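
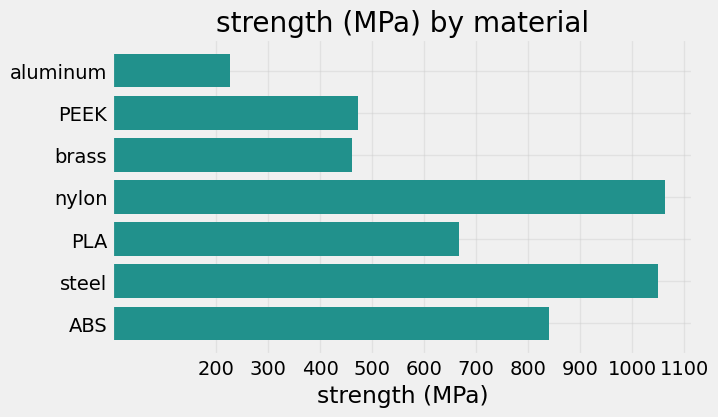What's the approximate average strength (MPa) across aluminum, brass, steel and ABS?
(200 + 500 + 1000 + 800) / 4 ≈ 625.

≈ 625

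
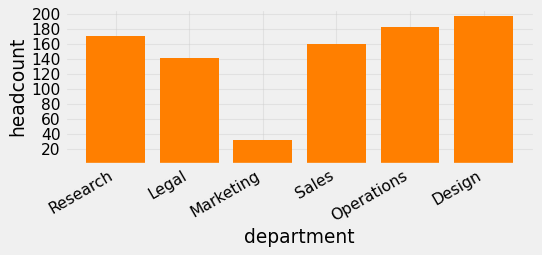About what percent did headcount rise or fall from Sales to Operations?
Sales ≈ 160, Operations ≈ 180; (180 − 160) / 160 ≈ +12.5%.

≈ +12.5%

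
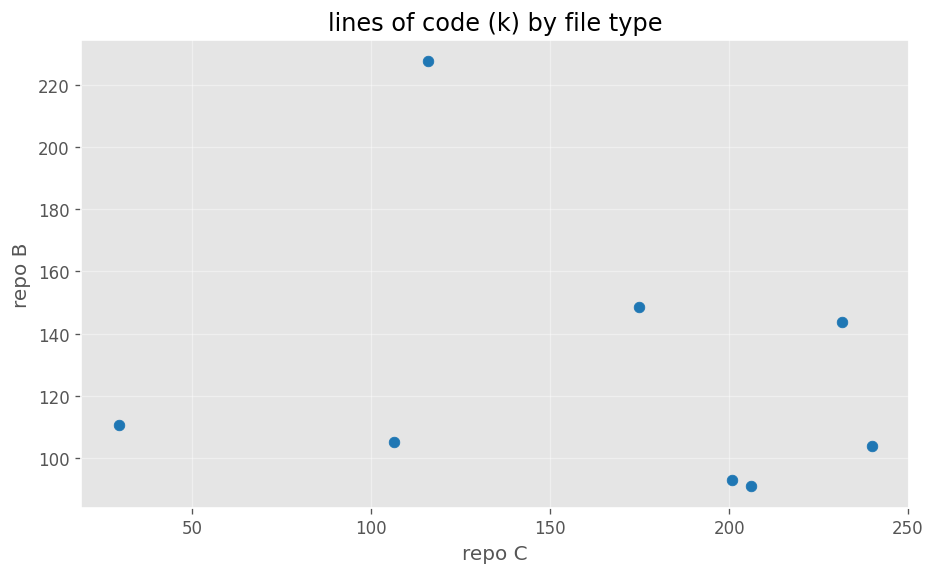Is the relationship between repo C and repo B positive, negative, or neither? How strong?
no clear correlation

Points are roughly uncorrelated; weak (|r| ≈ 0.2).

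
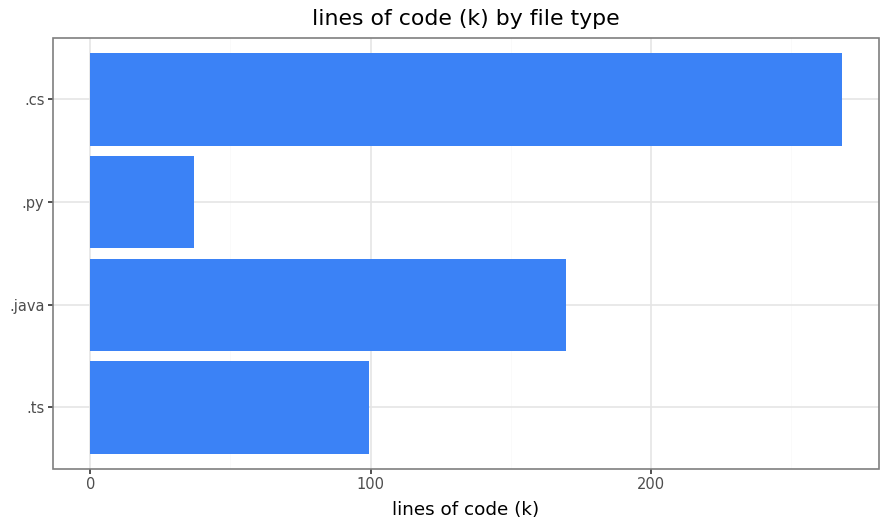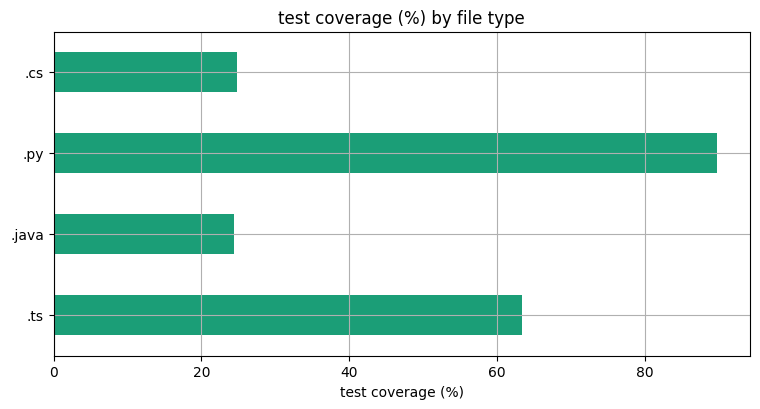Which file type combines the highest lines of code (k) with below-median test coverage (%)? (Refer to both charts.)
Chart 2 median test coverage (%) ≈ 40; below-median file types: .java, .cs. Among those, .cs has the highest lines of code (k) (≈ 275).

.cs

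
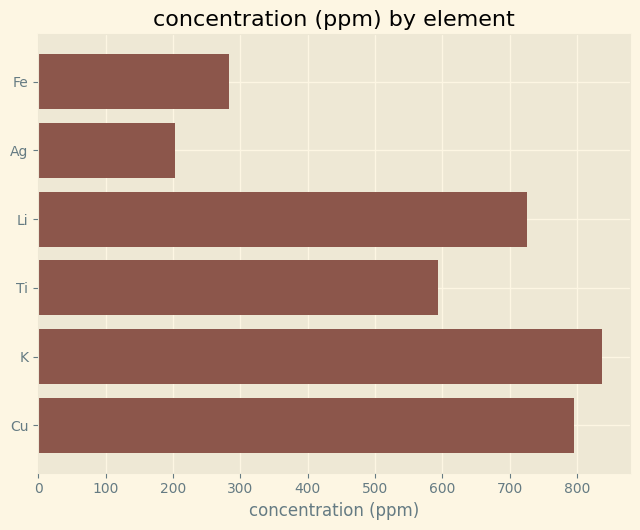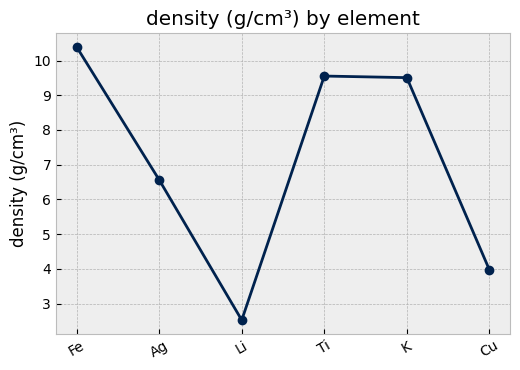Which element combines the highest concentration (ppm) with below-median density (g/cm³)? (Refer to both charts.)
Chart 2 median density (g/cm³) ≈ 8; below-median elements: Ag, Li, Cu. Among those, Cu has the highest concentration (ppm) (≈ 800).

Cu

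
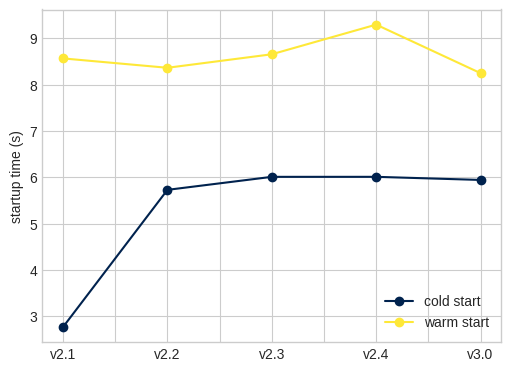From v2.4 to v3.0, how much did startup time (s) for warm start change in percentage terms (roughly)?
v2.4 ≈ 9, v3.0 ≈ 8; (8 − 9) / 9 ≈ -11.1%.

≈ -11.1%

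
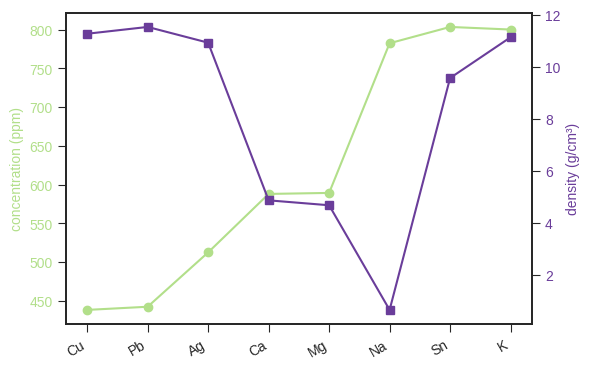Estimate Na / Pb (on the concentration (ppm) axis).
≈ 1.78×

Na ≈ 800, Pb ≈ 450; 800/450 ≈ 1.78.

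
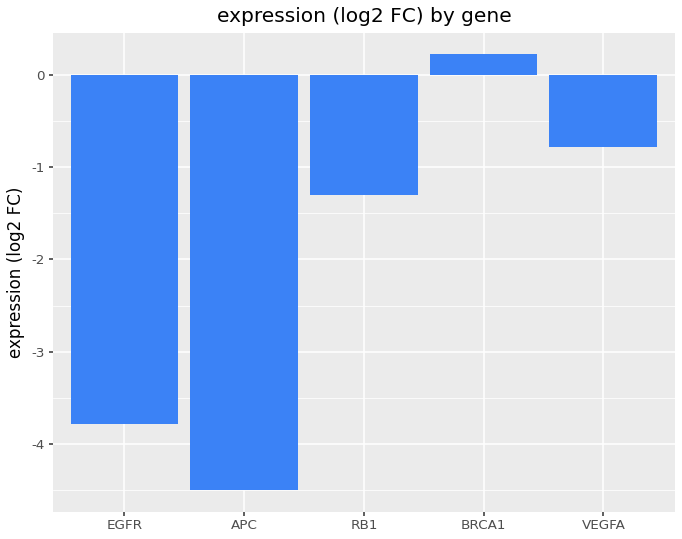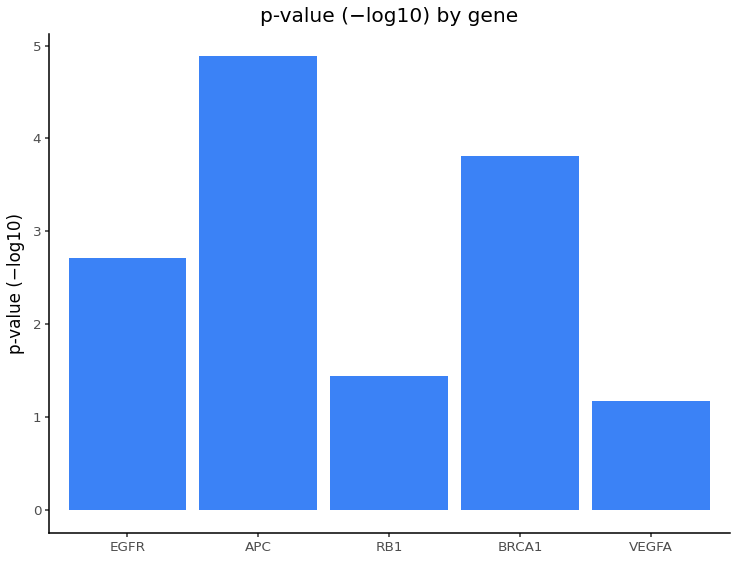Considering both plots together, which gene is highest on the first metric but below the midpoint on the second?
Chart 2 median p-value (−log10) ≈ 2.5; below-median genes: RB1, VEGFA. Among those, VEGFA has the highest expression (log2 FC) (≈ -0.8).

VEGFA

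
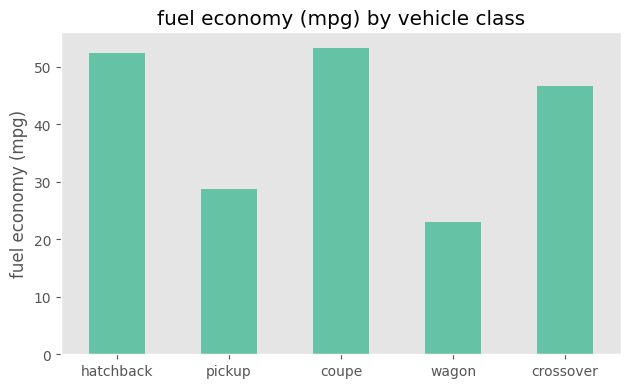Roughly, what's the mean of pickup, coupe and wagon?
(30 + 55 + 25) / 3 ≈ 37.

≈ 37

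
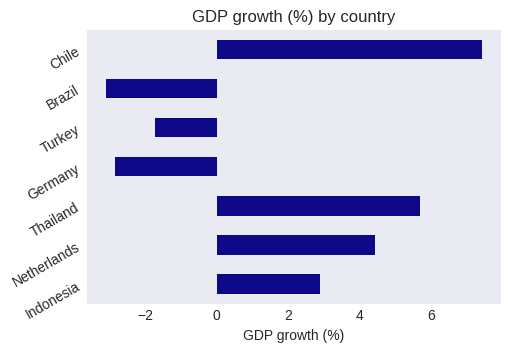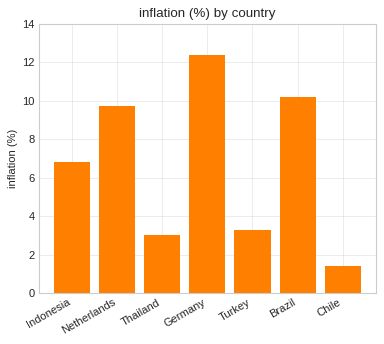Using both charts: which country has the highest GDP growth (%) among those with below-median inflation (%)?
Chart 2 median inflation (%) ≈ 6; below-median countries: Thailand, Turkey, Chile. Among those, Chile has the highest GDP growth (%) (≈ 7).

Chile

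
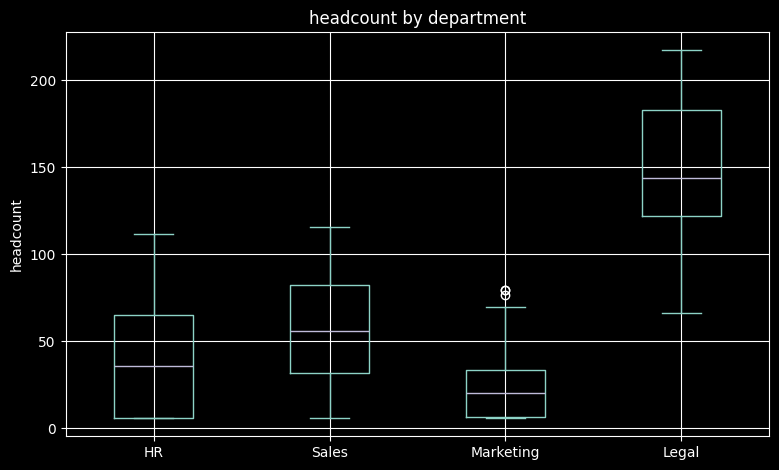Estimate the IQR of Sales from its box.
Q3 ≈ 80, Q1 ≈ 30; IQR ≈ 50.

≈ 50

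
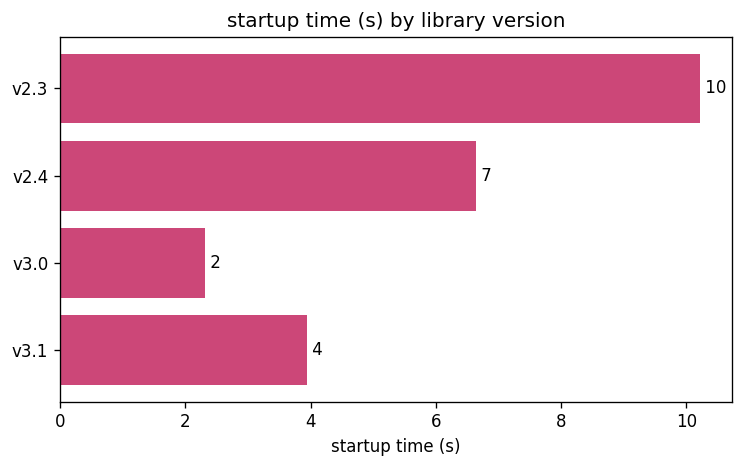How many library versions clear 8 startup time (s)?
Above 8: v2.3.

1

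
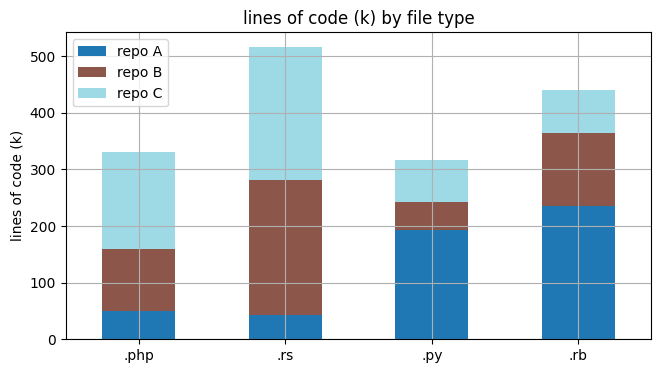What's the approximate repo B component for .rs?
repo B top ≈ 300, bottom ≈ 50; segment ≈ 250.

≈ 250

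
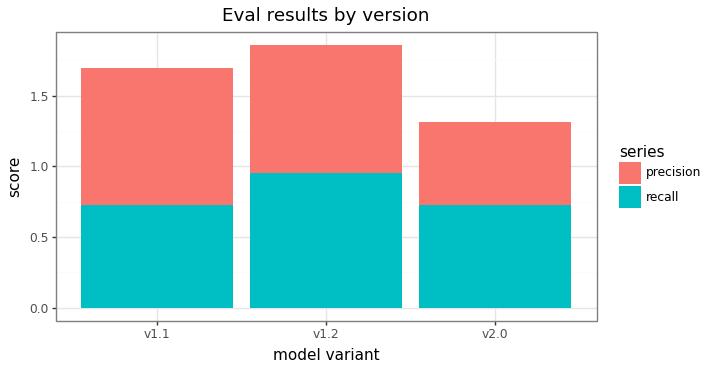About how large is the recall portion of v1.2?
recall top ≈ 1.0, bottom ≈ 0.0; segment ≈ 1.0.

≈ 1.0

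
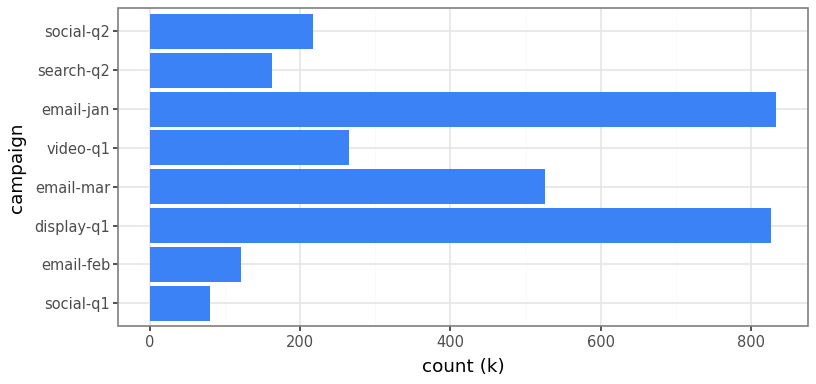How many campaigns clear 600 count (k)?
2

Above 600: display-q1, email-jan.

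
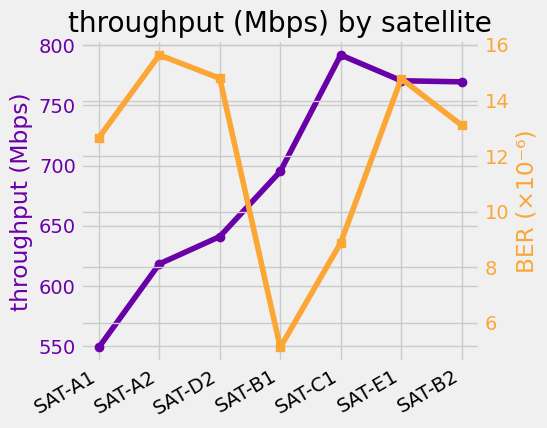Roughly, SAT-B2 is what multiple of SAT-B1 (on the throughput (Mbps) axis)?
≈ 1.11×

SAT-B2 ≈ 775, SAT-B1 ≈ 700; 775/700 ≈ 1.11.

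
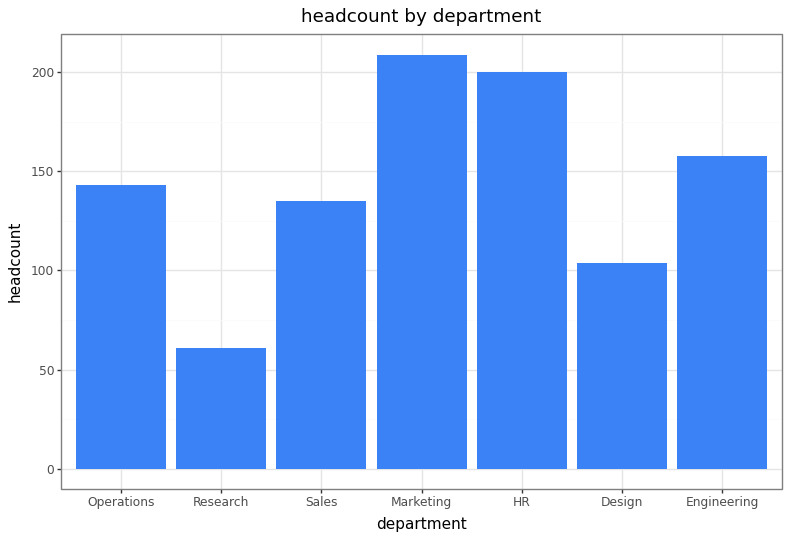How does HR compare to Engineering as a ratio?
HR ≈ 200, Engineering ≈ 160; 200/160 ≈ 1.25.

≈ 1.25×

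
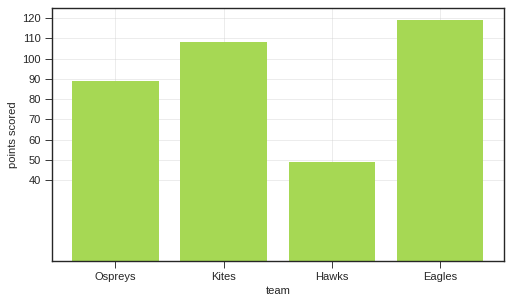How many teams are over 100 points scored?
2

Above 100: Kites, Eagles.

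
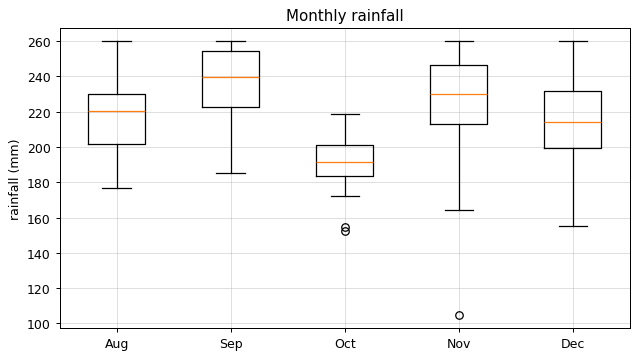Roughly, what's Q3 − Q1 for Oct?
≈ 15

Q3 ≈ 200, Q1 ≈ 185; IQR ≈ 15.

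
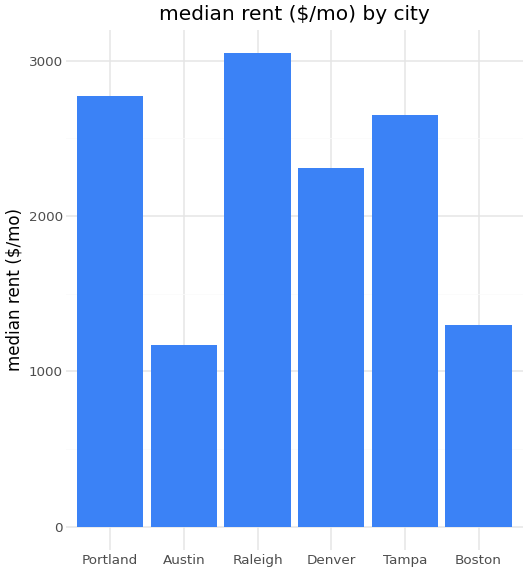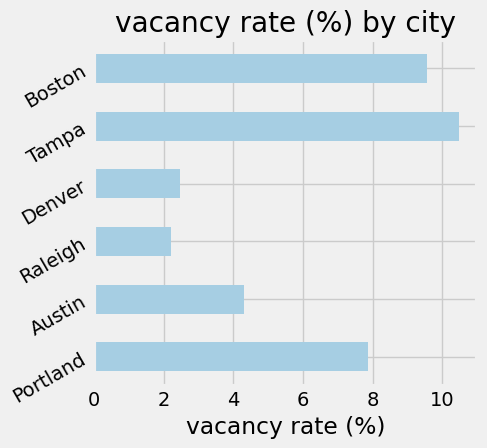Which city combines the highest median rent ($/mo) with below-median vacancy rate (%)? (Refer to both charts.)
Raleigh

Chart 2 median vacancy rate (%) ≈ 6; below-median cities: Austin, Raleigh, Denver. Among those, Raleigh has the highest median rent ($/mo) (≈ 3000).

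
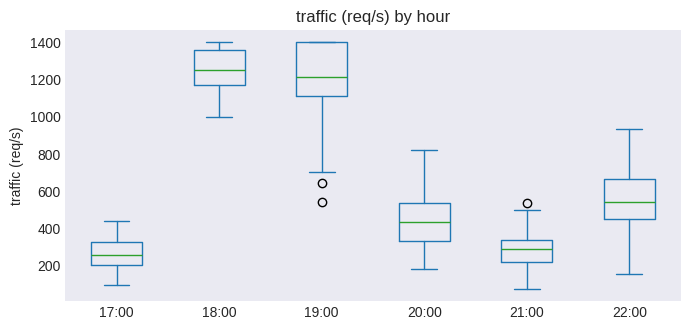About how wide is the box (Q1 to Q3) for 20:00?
≈ 200

Q3 ≈ 500, Q1 ≈ 300; IQR ≈ 200.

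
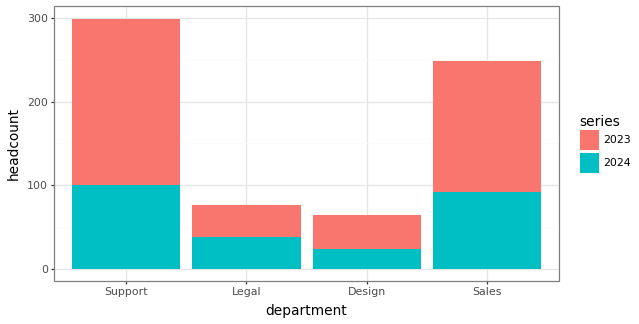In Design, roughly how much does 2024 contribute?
≈ 25

2024 top ≈ 25, bottom ≈ 0; segment ≈ 25.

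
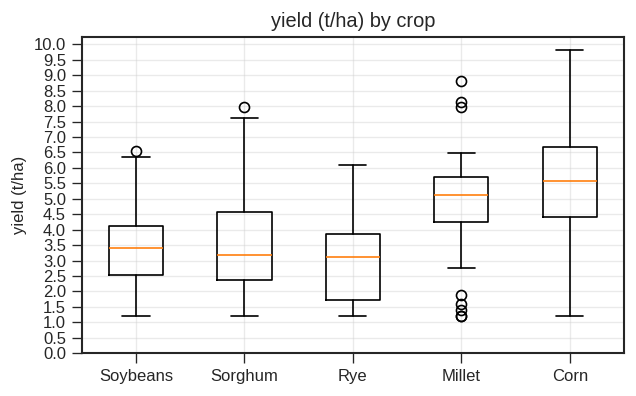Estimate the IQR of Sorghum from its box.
≈ 2.0

Q3 ≈ 4.5, Q1 ≈ 2.5; IQR ≈ 2.0.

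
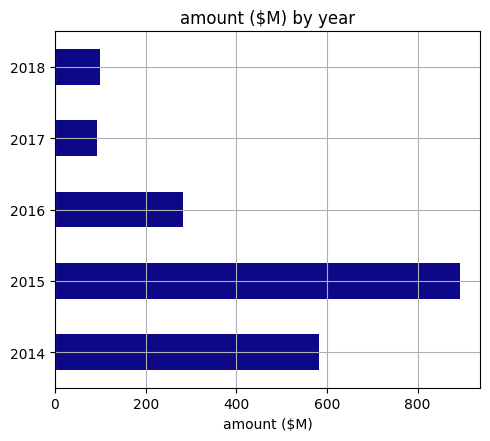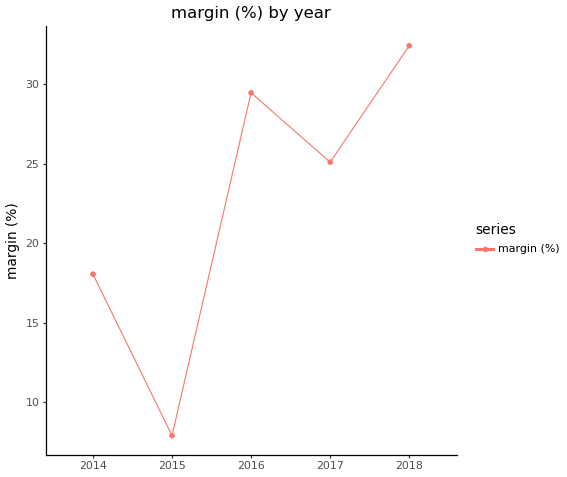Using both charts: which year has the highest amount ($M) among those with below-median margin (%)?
Chart 2 median margin (%) ≈ 25; below-median years: 2014, 2015. Among those, 2015 has the highest amount ($M) (≈ 900).

2015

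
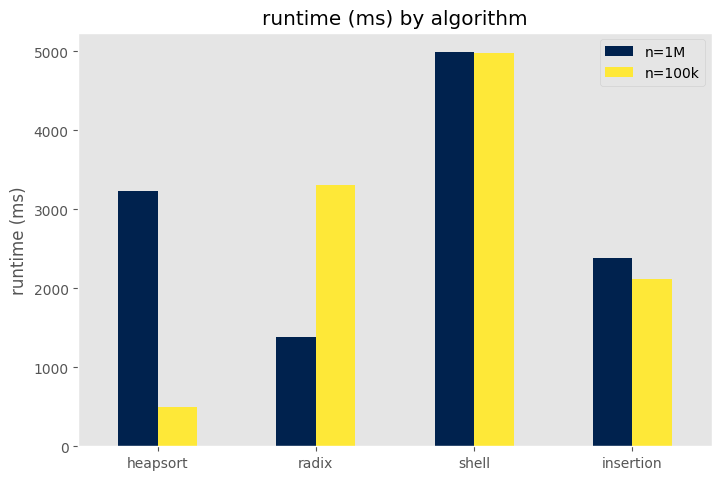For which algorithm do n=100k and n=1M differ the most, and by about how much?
heapsort: n=100k ≈ 500, n=1M ≈ 3000 → gap ≈ 2500. Next-largest (radix) is only ≈ 2000.

heapsort, ≈ 2500 ms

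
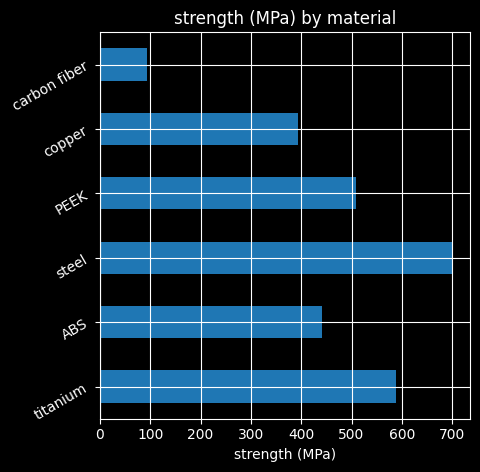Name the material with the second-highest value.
titanium

Top 3: steel ≈ 700, titanium ≈ 600, PEEK ≈ 500.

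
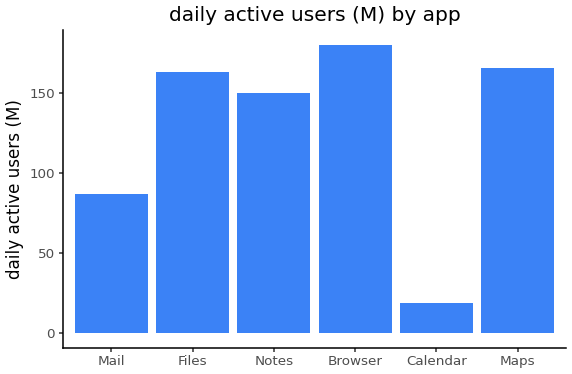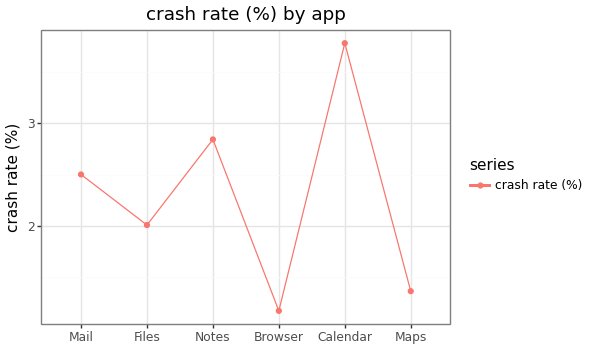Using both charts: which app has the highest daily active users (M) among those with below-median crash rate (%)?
Browser

Chart 2 median crash rate (%) ≈ 2.5; below-median apps: Files, Browser, Maps. Among those, Browser has the highest daily active users (M) (≈ 180).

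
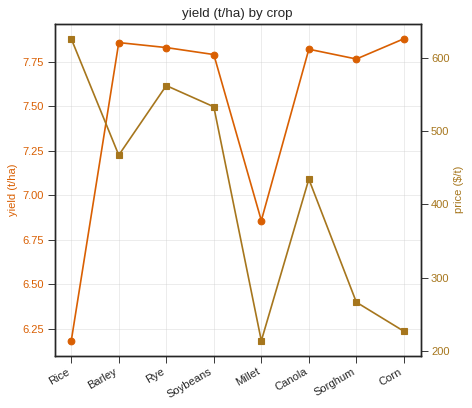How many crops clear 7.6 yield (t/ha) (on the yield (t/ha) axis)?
Above 7.6: Barley, Rye, Soybeans, Canola, Sorghum, Corn.

6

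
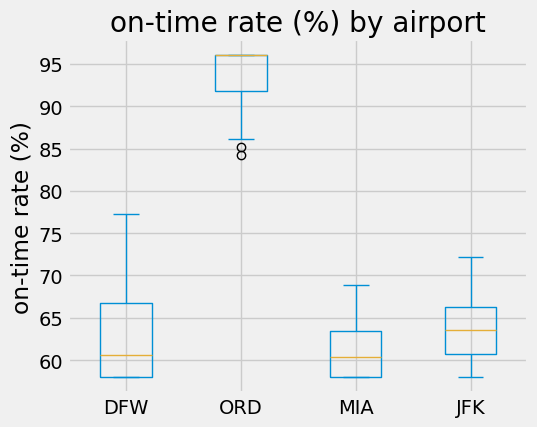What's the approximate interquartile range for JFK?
≈ 5

Q3 ≈ 65, Q1 ≈ 60; IQR ≈ 5.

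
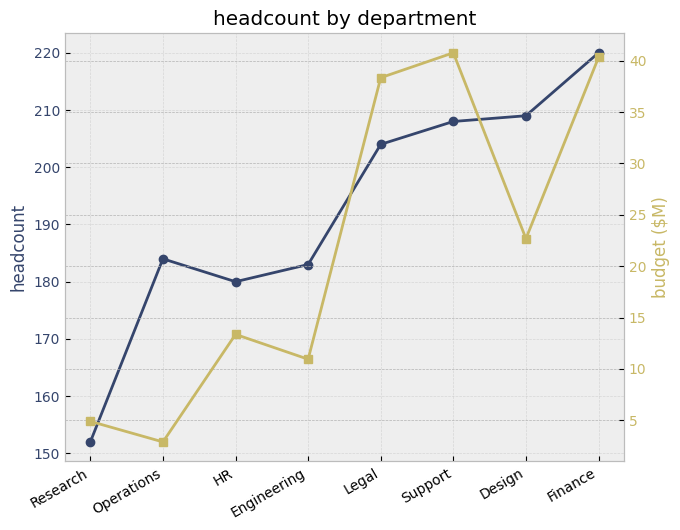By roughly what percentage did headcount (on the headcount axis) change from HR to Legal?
≈ +11.1%

HR ≈ 180, Legal ≈ 200; (200 − 180) / 180 ≈ +11.1%.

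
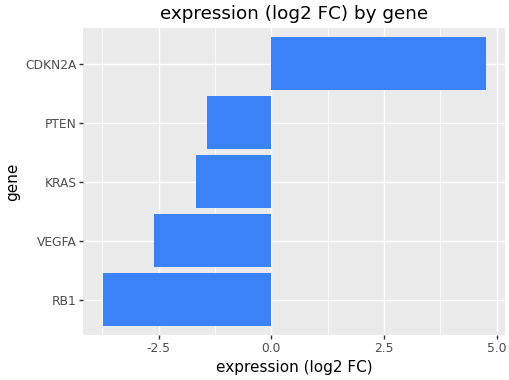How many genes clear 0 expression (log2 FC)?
Above 0: CDKN2A.

1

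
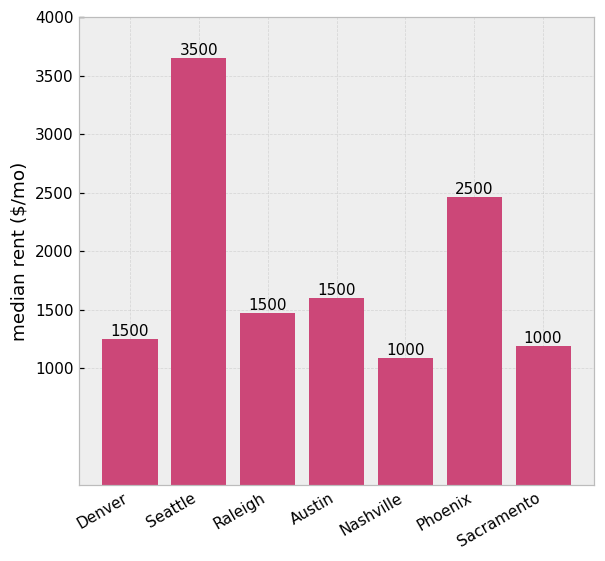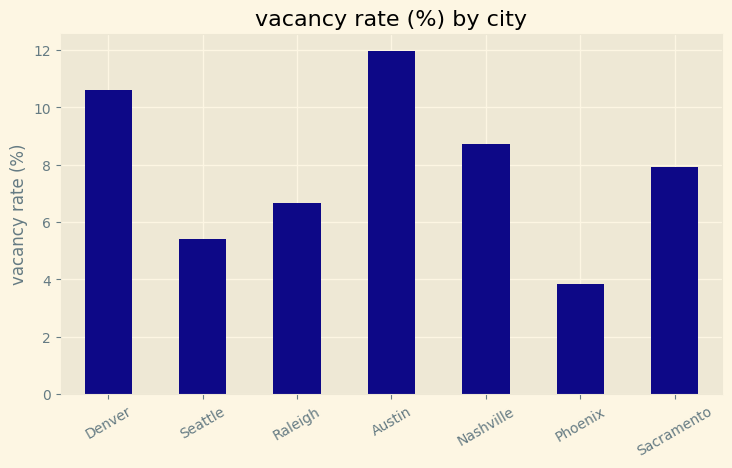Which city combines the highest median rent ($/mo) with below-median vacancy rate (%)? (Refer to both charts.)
Seattle

Chart 2 median vacancy rate (%) ≈ 8; below-median cities: Seattle, Raleigh, Phoenix. Among those, Seattle has the highest median rent ($/mo) (≈ 3500).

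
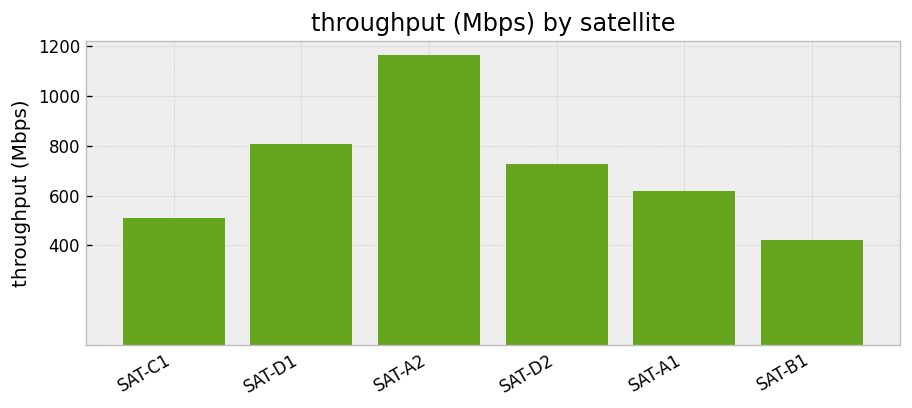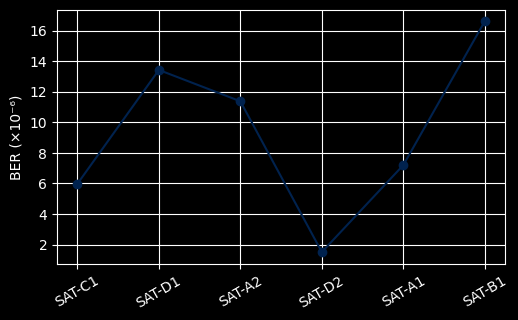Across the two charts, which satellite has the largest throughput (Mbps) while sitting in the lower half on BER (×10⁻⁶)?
Chart 2 median BER (×10⁻⁶) ≈ 10; below-median satellites: SAT-C1, SAT-D2, SAT-A1. Among those, SAT-D2 has the highest throughput (Mbps) (≈ 800).

SAT-D2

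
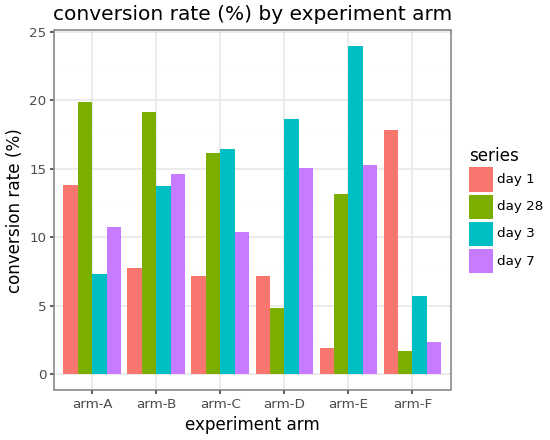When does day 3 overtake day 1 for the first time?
arm-B

arm-A: day 3 ≈ 8 vs day 1 ≈ 14 (not yet); arm-B: day 3 ≈ 14 vs day 1 ≈ 8 (first crossover).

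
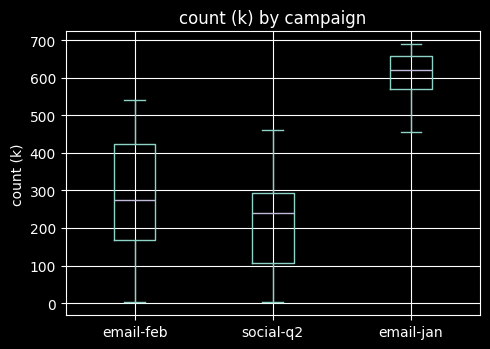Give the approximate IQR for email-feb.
≈ 250

Q3 ≈ 400, Q1 ≈ 150; IQR ≈ 250.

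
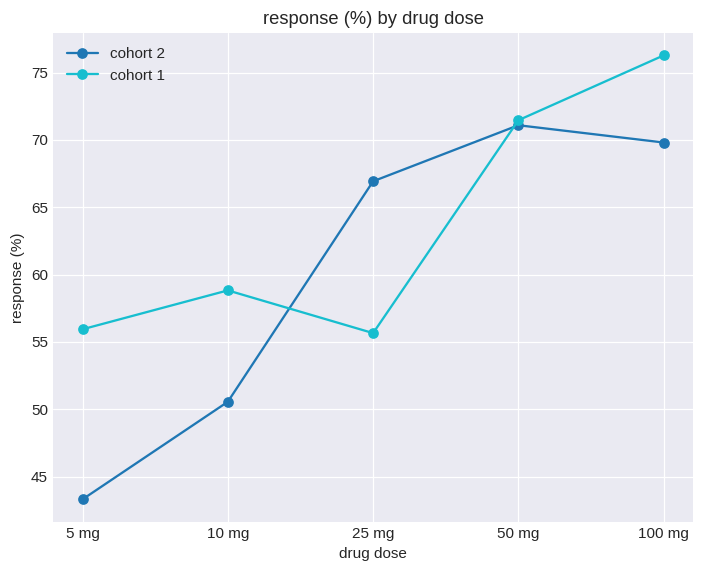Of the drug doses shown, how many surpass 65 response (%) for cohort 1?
2

Above 65: 50 mg, 100 mg.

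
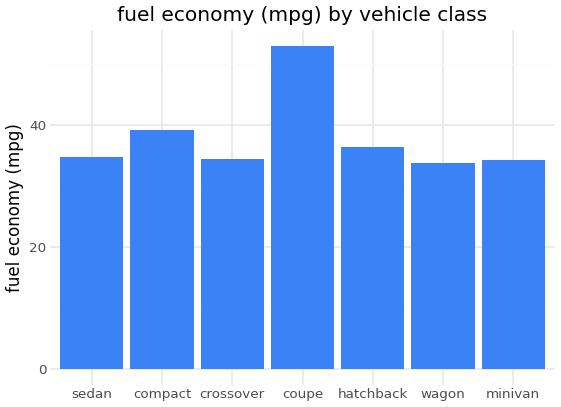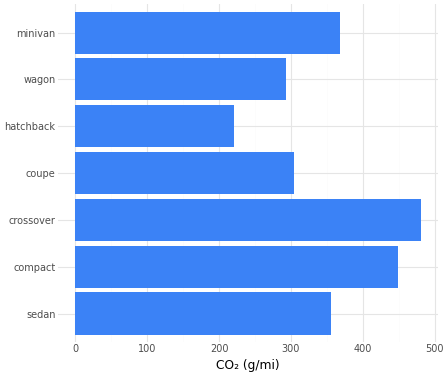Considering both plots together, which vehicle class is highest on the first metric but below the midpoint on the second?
Chart 2 median CO₂ (g/mi) ≈ 350; below-median vehicle classes: coupe, hatchback, wagon. Among those, coupe has the highest fuel economy (mpg) (≈ 55).

coupe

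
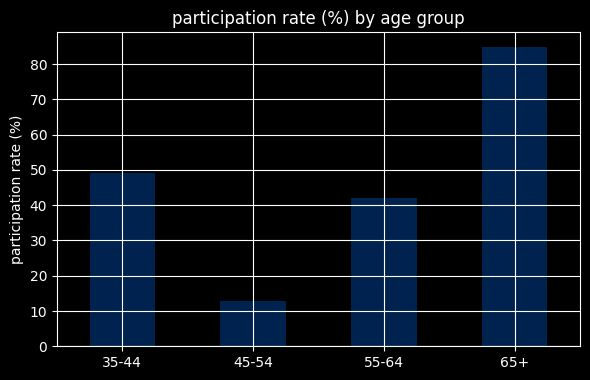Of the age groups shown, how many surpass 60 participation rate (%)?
Above 60: 65+.

1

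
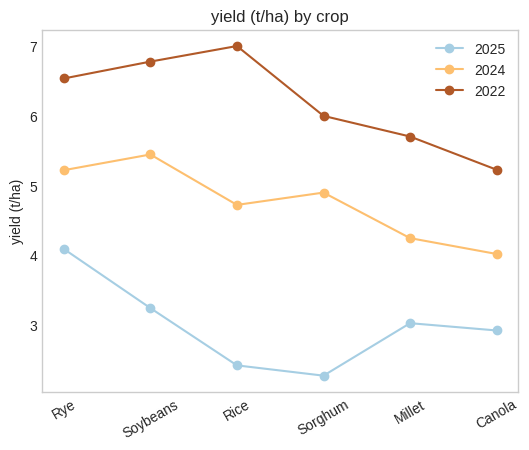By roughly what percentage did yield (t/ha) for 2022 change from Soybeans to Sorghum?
Soybeans ≈ 7.0, Sorghum ≈ 6.0; (6.0 − 7.0) / 7.0 ≈ -14.3%.

≈ -14.3%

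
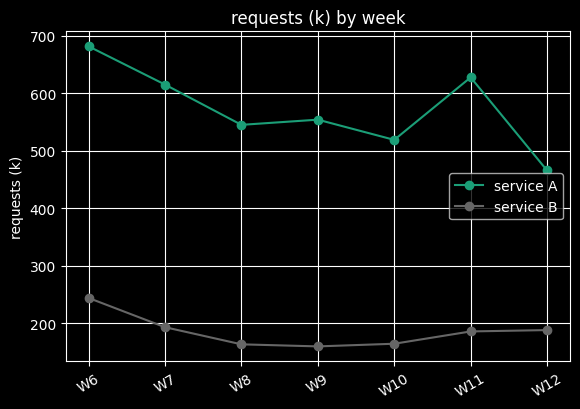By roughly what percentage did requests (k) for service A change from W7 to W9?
≈ -8.3%

W7 ≈ 600, W9 ≈ 550; (550 − 600) / 600 ≈ -8.3%.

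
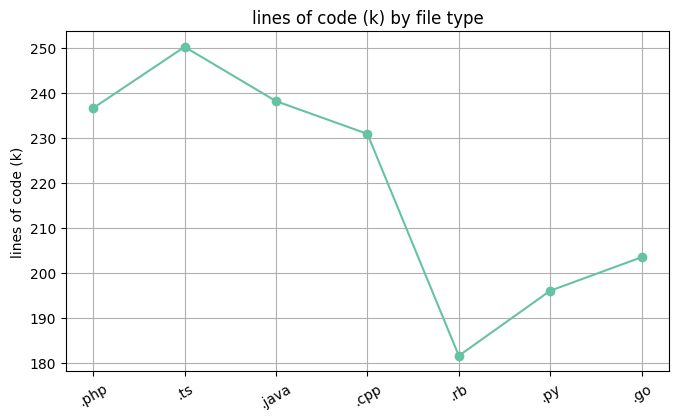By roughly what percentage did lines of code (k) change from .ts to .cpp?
≈ -8%

.ts ≈ 250, .cpp ≈ 230; (230 − 250) / 250 ≈ -8%.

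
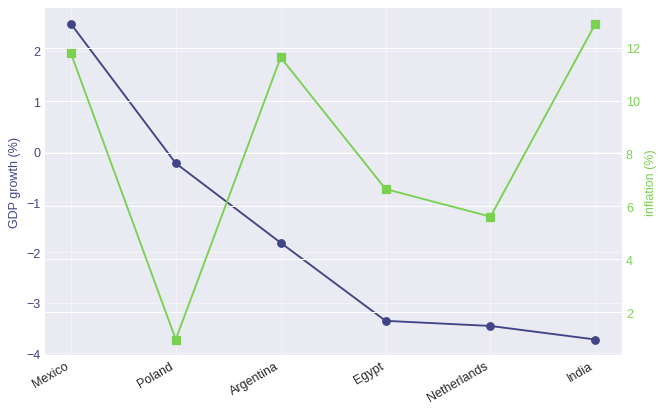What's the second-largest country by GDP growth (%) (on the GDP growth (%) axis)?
Poland

Top 3 (on the GDP growth (%) axis): Mexico ≈ 3, Poland ≈ 0, Argentina ≈ -2.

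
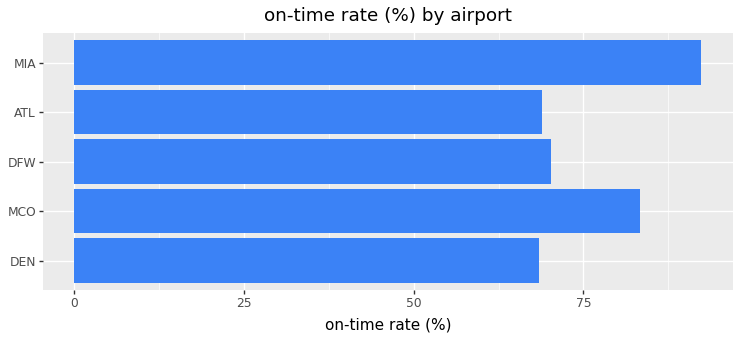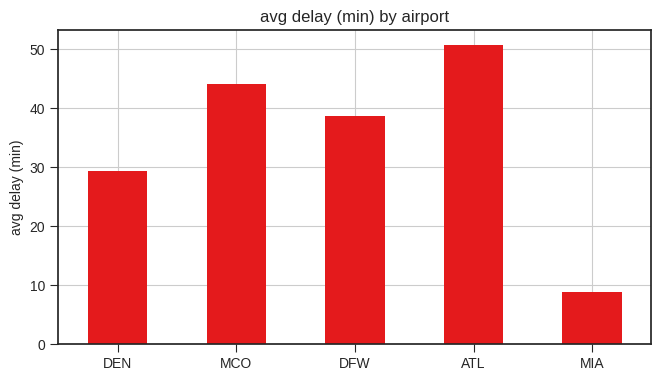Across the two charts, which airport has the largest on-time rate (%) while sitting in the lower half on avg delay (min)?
MIA

Chart 2 median avg delay (min) ≈ 40; below-median airports: DEN, MIA. Among those, MIA has the highest on-time rate (%) (≈ 90).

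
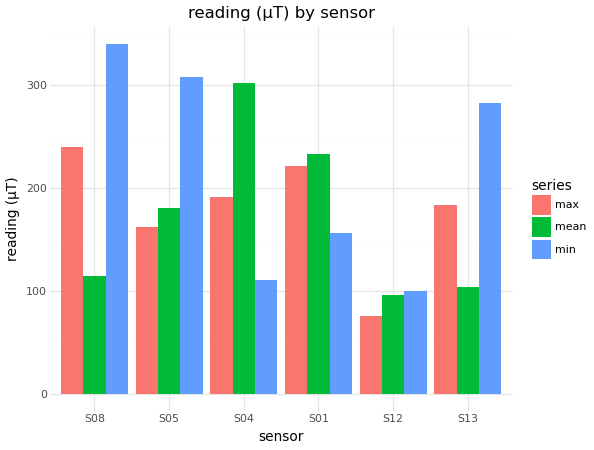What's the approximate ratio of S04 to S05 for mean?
S04 ≈ 300, S05 ≈ 200; 300/200 ≈ 1.5.

≈ 1.5×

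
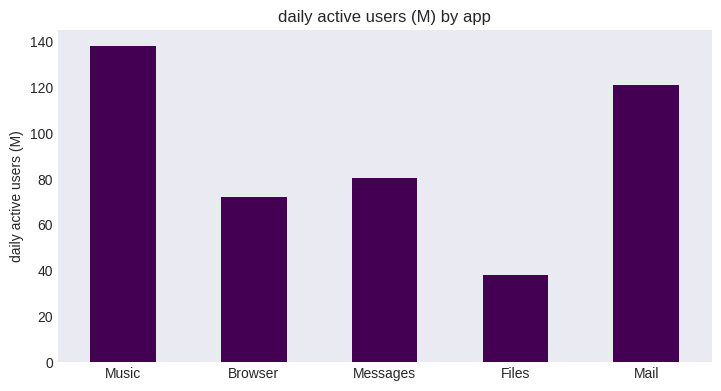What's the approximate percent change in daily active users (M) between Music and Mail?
≈ -14.3%

Music ≈ 140, Mail ≈ 120; (120 − 140) / 140 ≈ -14.3%.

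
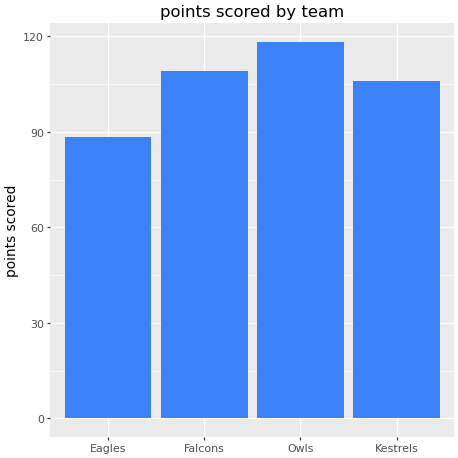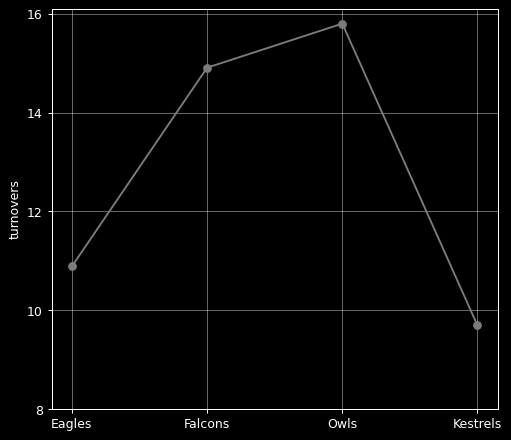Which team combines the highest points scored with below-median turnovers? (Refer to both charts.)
Kestrels

Chart 2 median turnovers ≈ 12; below-median teams: Eagles, Kestrels. Among those, Kestrels has the highest points scored (≈ 100).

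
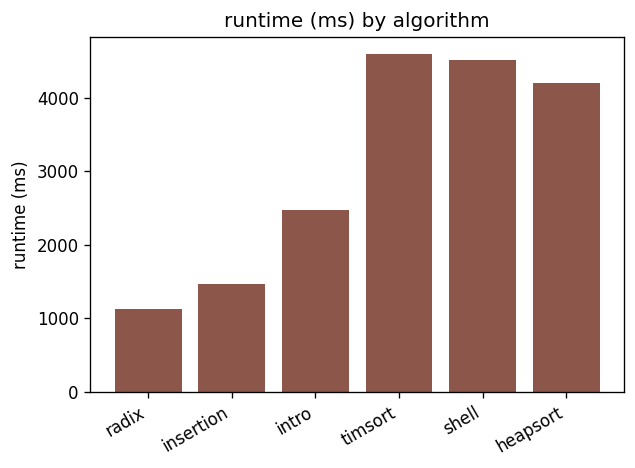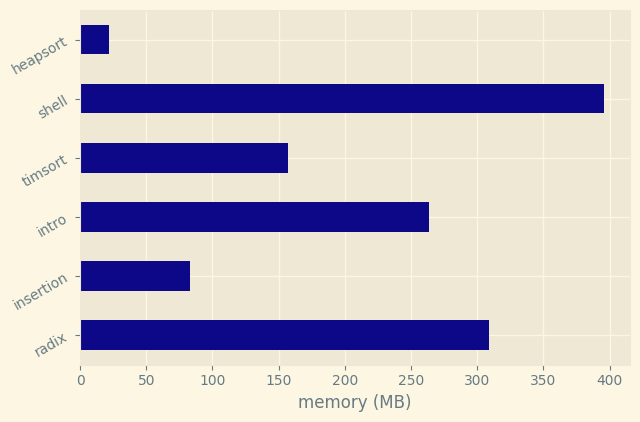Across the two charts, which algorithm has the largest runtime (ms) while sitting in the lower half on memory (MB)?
Chart 2 median memory (MB) ≈ 200; below-median algorithms: insertion, timsort, heapsort. Among those, timsort has the highest runtime (ms) (≈ 4500).

timsort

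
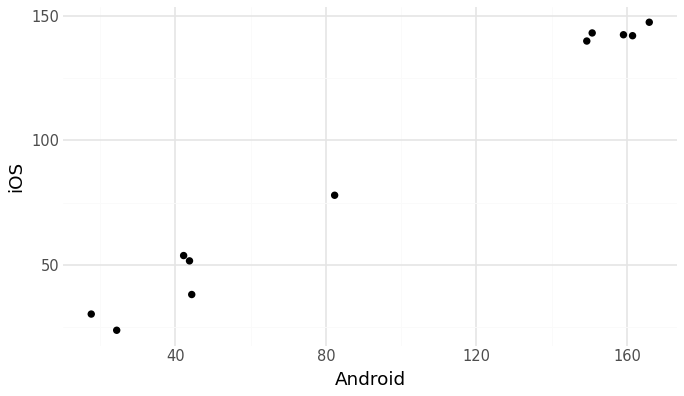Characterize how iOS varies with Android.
Points are positively correlated; strong (|r| ≈ 1.0).

positive, strong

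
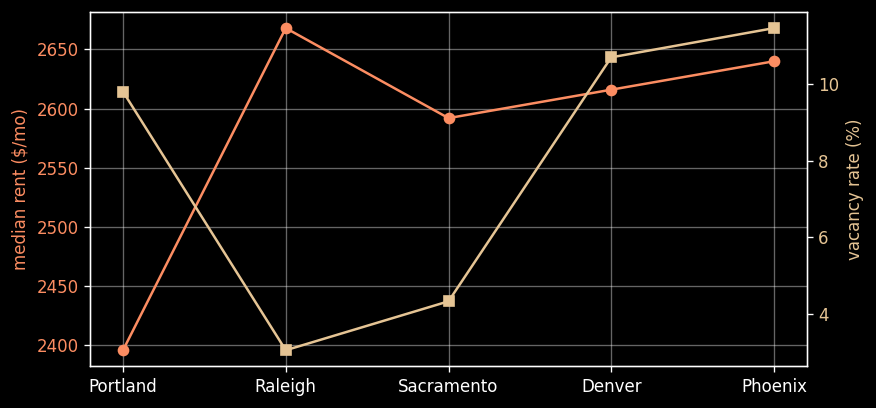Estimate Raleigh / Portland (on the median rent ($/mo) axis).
≈ 1.11×

Raleigh ≈ 2675, Portland ≈ 2400; 2675/2400 ≈ 1.11.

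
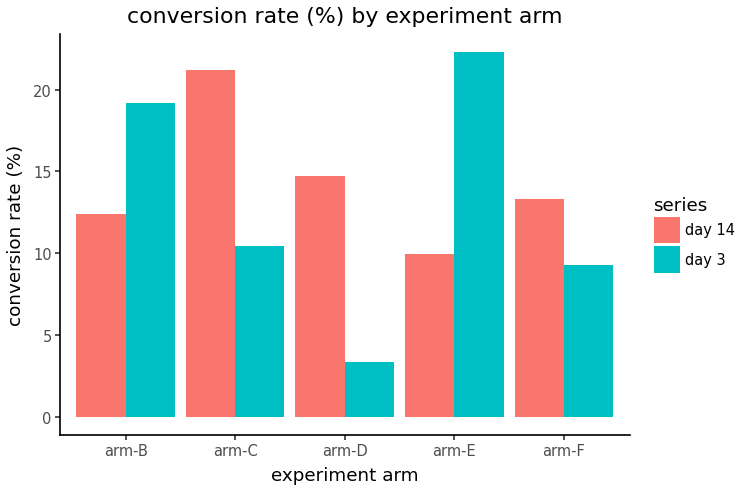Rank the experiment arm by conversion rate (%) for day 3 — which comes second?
Top 3 for day 3: arm-E ≈ 22, arm-B ≈ 20, arm-C ≈ 10.

arm-B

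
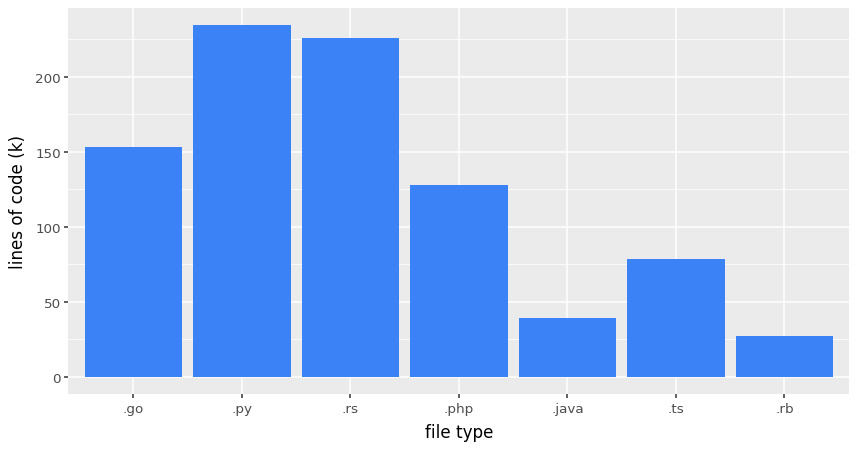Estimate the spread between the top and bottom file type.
Max .py ≈ 240, min .rb ≈ 20; range ≈ 220.

≈ 220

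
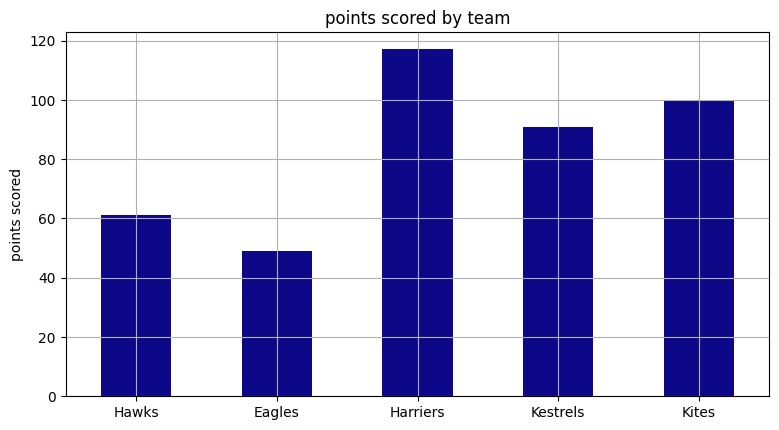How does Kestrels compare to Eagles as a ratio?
≈ 1.8×

Kestrels ≈ 90, Eagles ≈ 50; 90/50 ≈ 1.8.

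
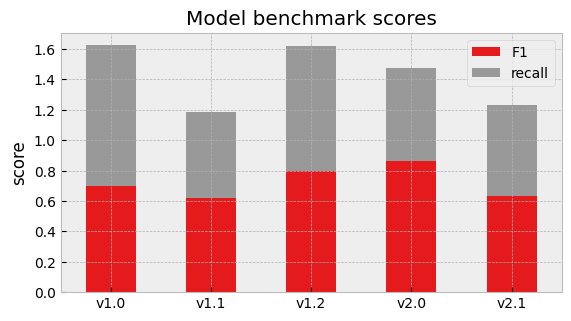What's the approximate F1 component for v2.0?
≈ 0.8

F1 top ≈ 0.8, bottom ≈ 0.0; segment ≈ 0.8.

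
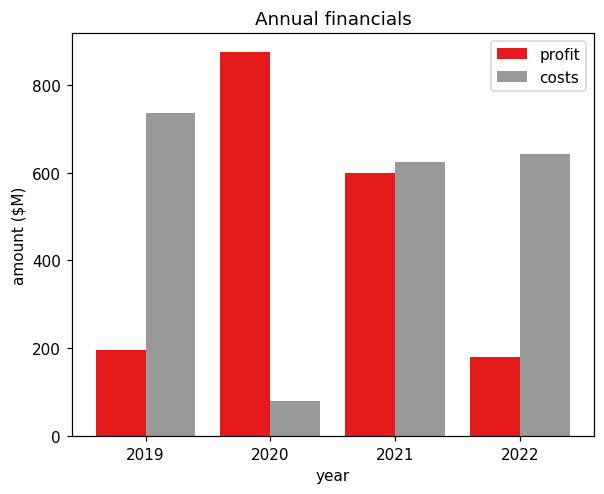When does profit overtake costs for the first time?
2020

2019: profit ≈ 200 vs costs ≈ 700 (not yet); 2020: profit ≈ 900 vs costs ≈ 100 (first crossover).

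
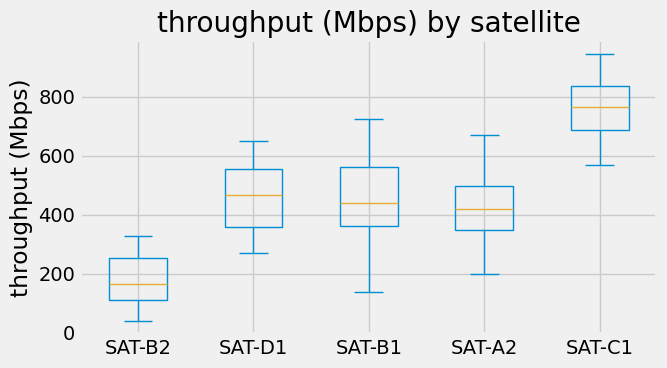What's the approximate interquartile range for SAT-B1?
≈ 200

Q3 ≈ 600, Q1 ≈ 400; IQR ≈ 200.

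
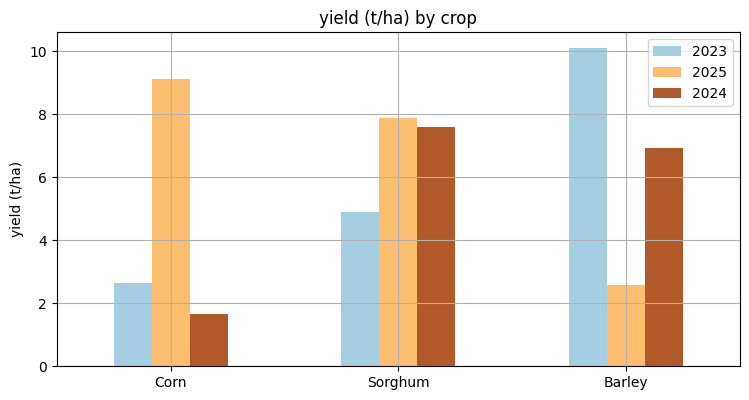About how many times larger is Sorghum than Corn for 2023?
Sorghum ≈ 5, Corn ≈ 3; 5/3 ≈ 1.67.

≈ 1.67×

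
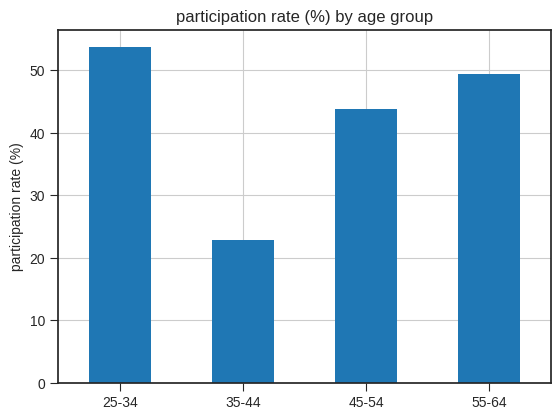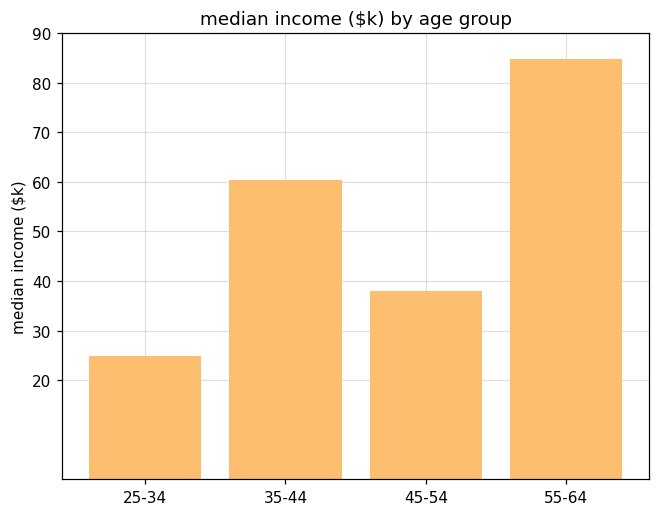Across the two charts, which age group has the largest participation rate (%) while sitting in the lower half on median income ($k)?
Chart 2 median median income ($k) ≈ 50; below-median age groups: 25-34, 45-54. Among those, 25-34 has the highest participation rate (%) (≈ 55).

25-34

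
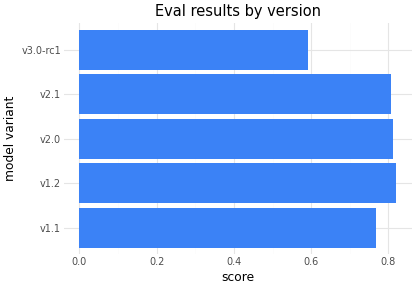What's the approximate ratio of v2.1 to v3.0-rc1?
≈ 1.33×

v2.1 ≈ 0.8, v3.0-rc1 ≈ 0.6; 0.8/0.6 ≈ 1.33.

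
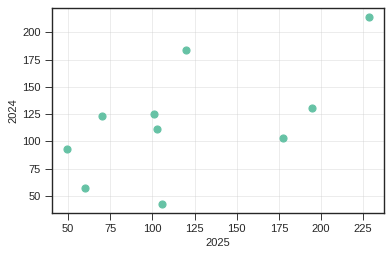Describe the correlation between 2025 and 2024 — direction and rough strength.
Points are positively correlated; moderate (|r| ≈ 0.6).

positive, moderate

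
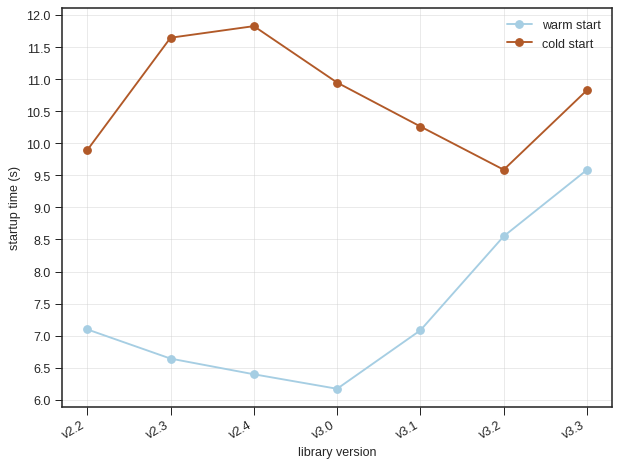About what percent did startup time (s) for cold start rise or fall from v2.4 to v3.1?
v2.4 ≈ 12.0, v3.1 ≈ 10.5; (10.5 − 12.0) / 12.0 ≈ -12.5%.

≈ -12.5%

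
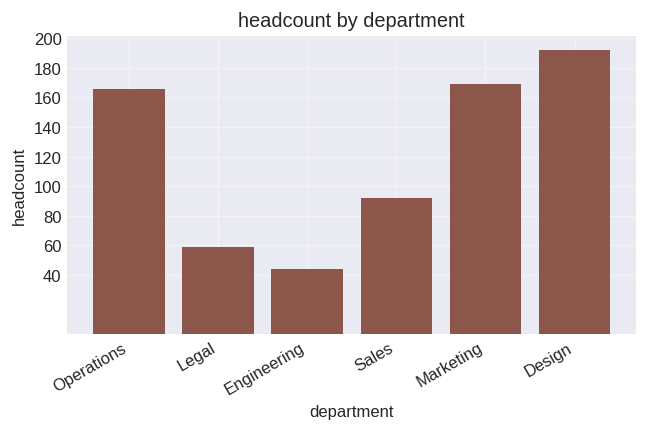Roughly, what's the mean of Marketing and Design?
(160 + 200) / 2 ≈ 180.

≈ 180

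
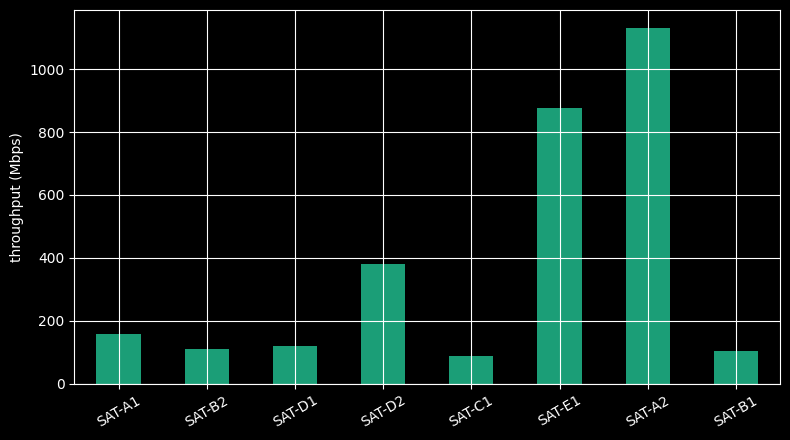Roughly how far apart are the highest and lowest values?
Max SAT-A2 ≈ 1100, min SAT-C1 ≈ 100; range ≈ 1000.

≈ 1000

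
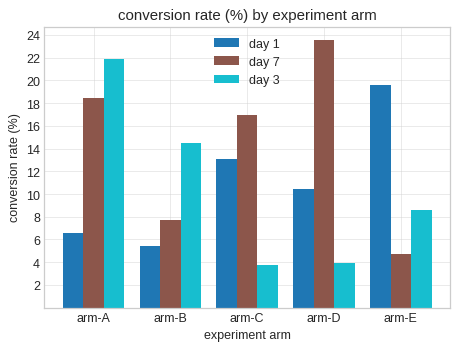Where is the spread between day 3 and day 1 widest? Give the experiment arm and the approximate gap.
arm-A, ≈ 16 %

arm-A: day 3 ≈ 22, day 1 ≈ 6 → gap ≈ 16. Next-largest (arm-E) is only ≈ 12.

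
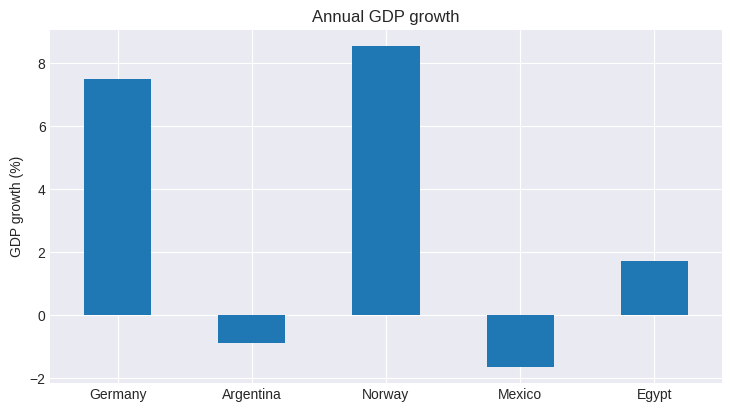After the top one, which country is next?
Germany

Top 3: Norway ≈ 9, Germany ≈ 8, Egypt ≈ 2.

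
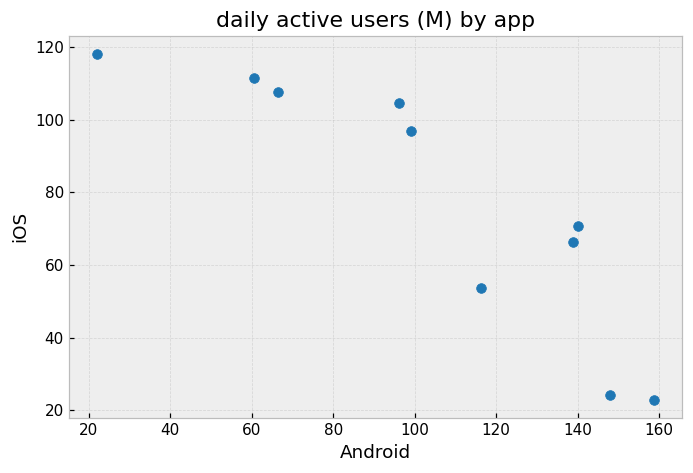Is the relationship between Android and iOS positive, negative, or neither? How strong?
negative, strong

Points are negatively correlated; strong (|r| ≈ 0.9).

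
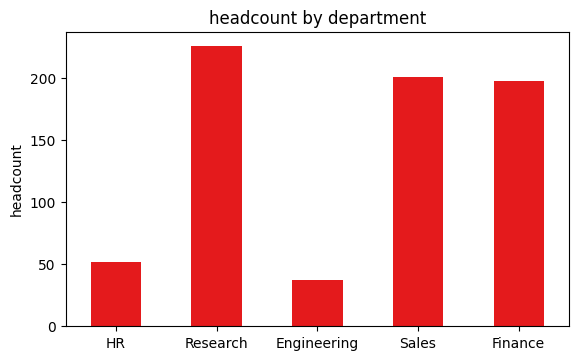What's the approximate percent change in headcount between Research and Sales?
Research ≈ 220, Sales ≈ 200; (200 − 220) / 220 ≈ -9.1%.

≈ -9.1%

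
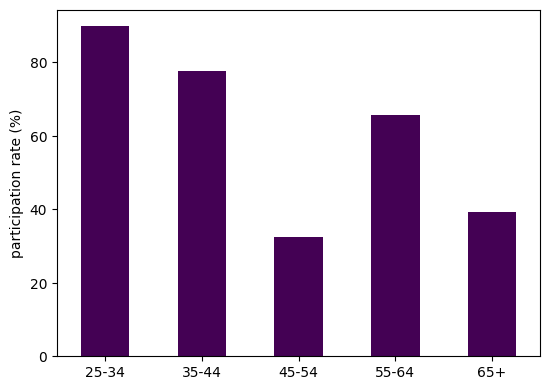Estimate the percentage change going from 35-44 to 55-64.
≈ -12.5%

35-44 ≈ 80, 55-64 ≈ 70; (70 − 80) / 80 ≈ -12.5%.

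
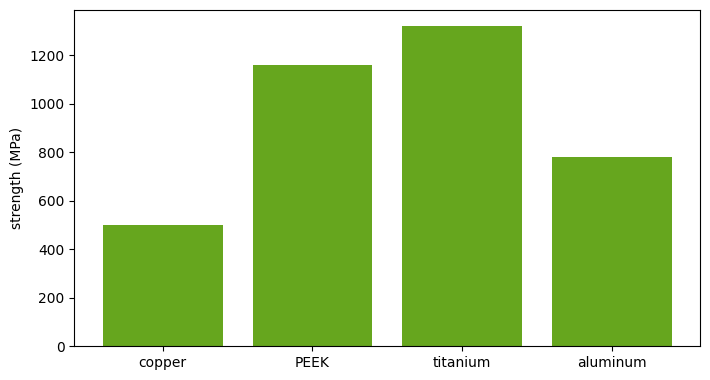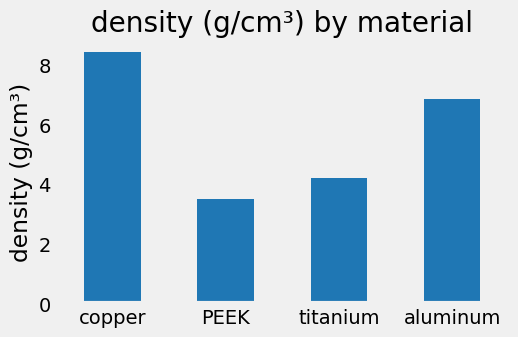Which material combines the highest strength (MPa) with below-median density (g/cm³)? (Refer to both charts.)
titanium

Chart 2 median density (g/cm³) ≈ 6; below-median materials: PEEK, titanium. Among those, titanium has the highest strength (MPa) (≈ 1400).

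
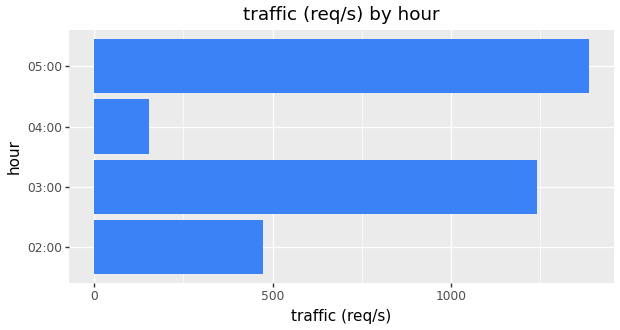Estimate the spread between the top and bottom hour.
Max 05:00 ≈ 1400, min 04:00 ≈ 200; range ≈ 1200.

≈ 1200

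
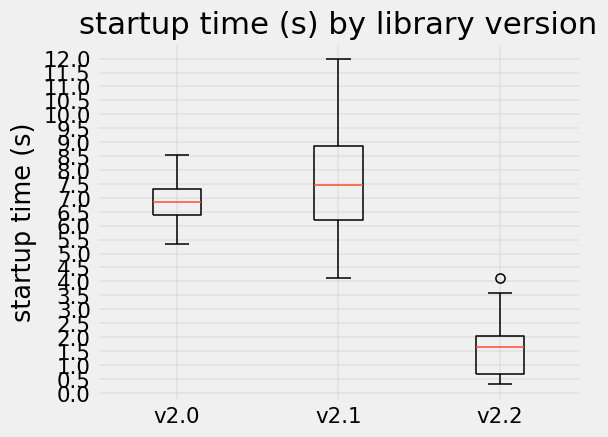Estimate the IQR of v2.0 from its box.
Q3 ≈ 7.5, Q1 ≈ 6.5; IQR ≈ 1.0.

≈ 1.0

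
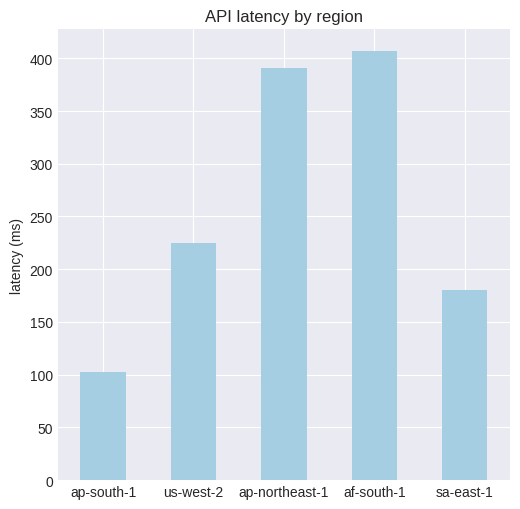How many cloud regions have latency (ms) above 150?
Above 150: us-west-2, ap-northeast-1, af-south-1, sa-east-1.

4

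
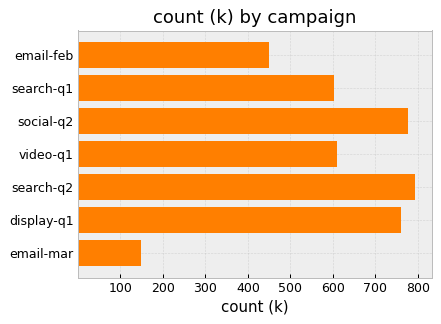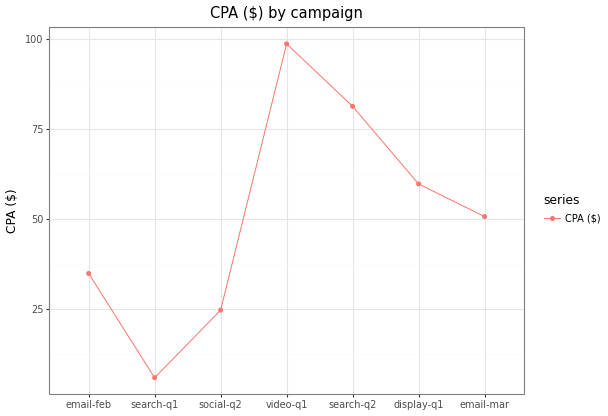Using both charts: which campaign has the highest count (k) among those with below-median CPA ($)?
social-q2

Chart 2 median CPA ($) ≈ 50; below-median campaigns: email-feb, search-q1, social-q2. Among those, social-q2 has the highest count (k) (≈ 800).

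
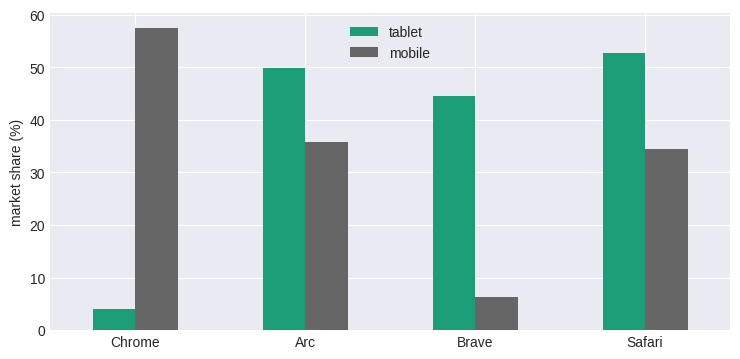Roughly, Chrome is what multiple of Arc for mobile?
Chrome ≈ 55, Arc ≈ 35; 55/35 ≈ 1.57.

≈ 1.57×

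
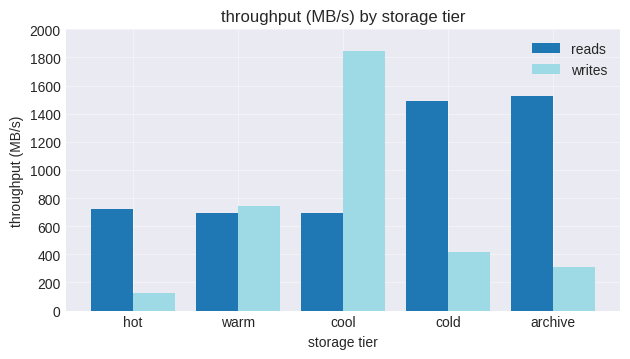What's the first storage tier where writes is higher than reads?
hot: writes ≈ 200 vs reads ≈ 800 (not yet); warm: writes ≈ 800 vs reads ≈ 600 (first crossover).

warm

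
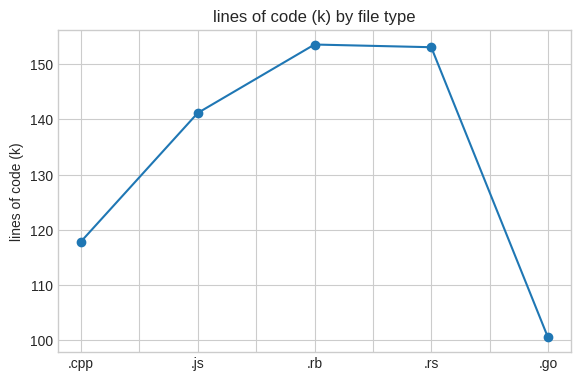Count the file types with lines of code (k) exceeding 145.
Above 145: .rb, .rs.

2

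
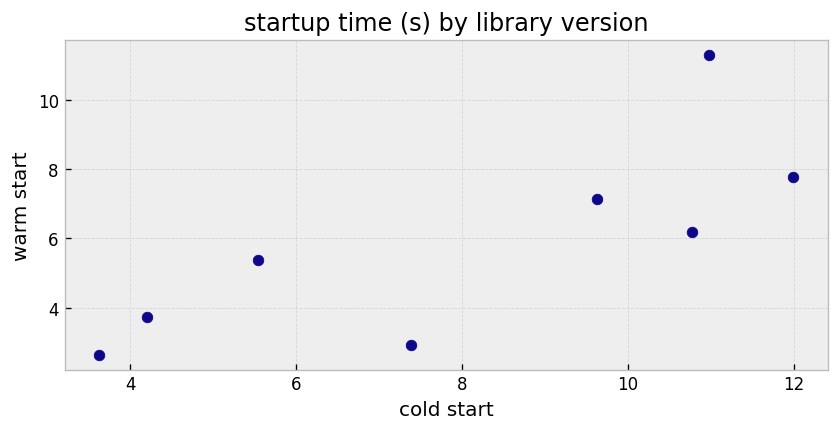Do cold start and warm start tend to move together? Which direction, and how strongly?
Points are positively correlated; strong (|r| ≈ 0.8).

positive, strong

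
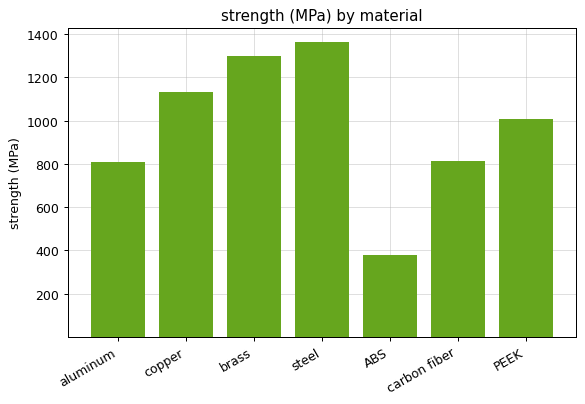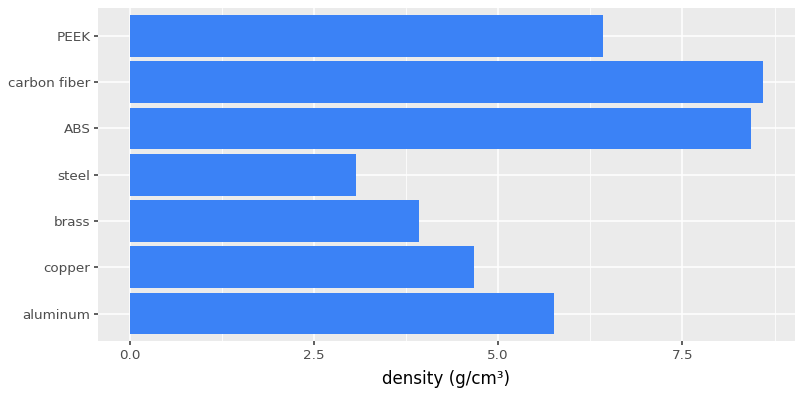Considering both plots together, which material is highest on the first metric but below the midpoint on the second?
steel

Chart 2 median density (g/cm³) ≈ 6; below-median materials: copper, brass, steel. Among those, steel has the highest strength (MPa) (≈ 1400).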